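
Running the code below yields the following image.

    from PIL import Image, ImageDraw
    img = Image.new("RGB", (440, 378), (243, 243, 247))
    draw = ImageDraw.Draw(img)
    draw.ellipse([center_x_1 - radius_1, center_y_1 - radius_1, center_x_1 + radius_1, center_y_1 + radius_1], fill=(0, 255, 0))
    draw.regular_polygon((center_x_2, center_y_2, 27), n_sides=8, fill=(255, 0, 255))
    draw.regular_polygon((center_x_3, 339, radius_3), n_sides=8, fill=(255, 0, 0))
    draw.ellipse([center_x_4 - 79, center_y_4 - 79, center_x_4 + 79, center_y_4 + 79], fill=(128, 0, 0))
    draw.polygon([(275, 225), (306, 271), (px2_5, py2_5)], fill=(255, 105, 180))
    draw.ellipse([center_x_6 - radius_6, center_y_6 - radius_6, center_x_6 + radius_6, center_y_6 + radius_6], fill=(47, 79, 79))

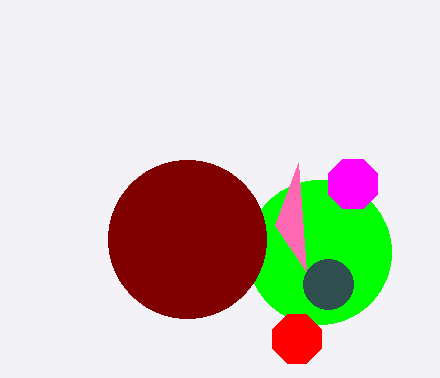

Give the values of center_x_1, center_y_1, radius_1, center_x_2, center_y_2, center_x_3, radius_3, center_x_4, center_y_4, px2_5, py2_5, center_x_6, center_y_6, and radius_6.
center_x_1 = 319; center_y_1 = 252; radius_1 = 72; center_x_2 = 353; center_y_2 = 184; center_x_3 = 297; radius_3 = 26; center_x_4 = 187; center_y_4 = 239; px2_5 = 298; py2_5 = 163; center_x_6 = 328; center_y_6 = 284; radius_6 = 25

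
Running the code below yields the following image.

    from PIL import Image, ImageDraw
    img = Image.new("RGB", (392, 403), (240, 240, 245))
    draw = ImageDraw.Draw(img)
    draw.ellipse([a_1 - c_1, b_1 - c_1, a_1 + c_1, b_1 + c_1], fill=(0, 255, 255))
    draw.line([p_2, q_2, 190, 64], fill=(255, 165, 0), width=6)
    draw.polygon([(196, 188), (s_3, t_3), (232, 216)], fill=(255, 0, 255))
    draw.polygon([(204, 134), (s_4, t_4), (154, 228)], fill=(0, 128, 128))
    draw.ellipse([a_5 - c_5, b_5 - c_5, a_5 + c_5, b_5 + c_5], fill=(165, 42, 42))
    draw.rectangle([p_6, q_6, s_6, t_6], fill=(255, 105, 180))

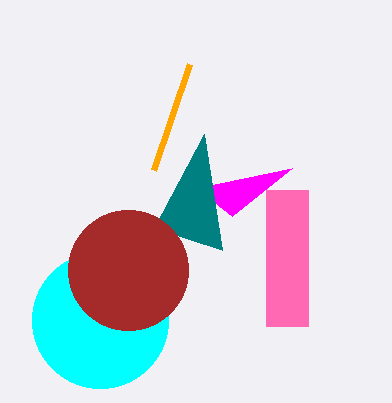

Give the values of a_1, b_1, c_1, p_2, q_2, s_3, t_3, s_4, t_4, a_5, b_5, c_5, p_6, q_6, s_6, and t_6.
a_1 = 100
b_1 = 320
c_1 = 68
p_2 = 154
q_2 = 170
s_3 = 292
t_3 = 168
s_4 = 222
t_4 = 250
a_5 = 128
b_5 = 270
c_5 = 60
p_6 = 266
q_6 = 190
s_6 = 308
t_6 = 326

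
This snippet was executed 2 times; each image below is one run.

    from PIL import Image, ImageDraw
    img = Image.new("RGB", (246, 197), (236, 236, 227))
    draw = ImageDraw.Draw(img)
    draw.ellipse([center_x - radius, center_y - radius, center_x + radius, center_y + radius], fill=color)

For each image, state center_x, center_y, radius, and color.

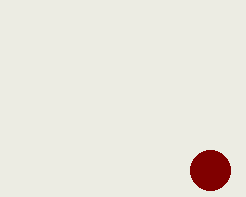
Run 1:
center_x = 210, center_y = 170, radius = 20, color = 'maroon'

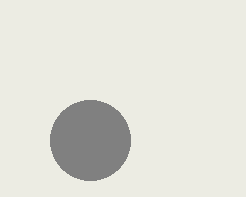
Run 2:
center_x = 90
center_y = 140
radius = 40
color = 'gray'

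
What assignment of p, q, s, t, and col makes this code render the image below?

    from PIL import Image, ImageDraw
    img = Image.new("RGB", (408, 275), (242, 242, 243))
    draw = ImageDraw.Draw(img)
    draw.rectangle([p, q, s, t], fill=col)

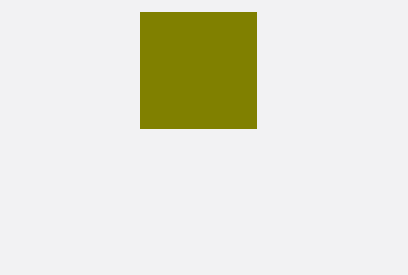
p = 140, q = 12, s = 256, t = 128, col = 'olive'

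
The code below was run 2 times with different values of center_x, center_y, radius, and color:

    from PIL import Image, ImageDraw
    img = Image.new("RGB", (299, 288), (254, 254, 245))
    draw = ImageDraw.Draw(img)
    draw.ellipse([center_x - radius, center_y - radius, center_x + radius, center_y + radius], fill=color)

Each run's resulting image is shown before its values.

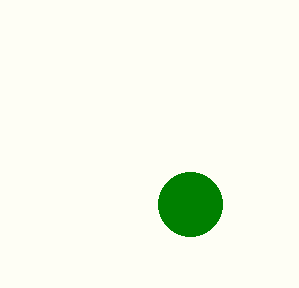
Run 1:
center_x = 190
center_y = 204
radius = 32
color = 'green'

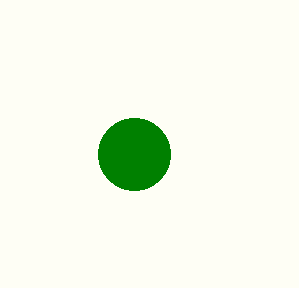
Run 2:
center_x = 134, center_y = 154, radius = 36, color = 'green'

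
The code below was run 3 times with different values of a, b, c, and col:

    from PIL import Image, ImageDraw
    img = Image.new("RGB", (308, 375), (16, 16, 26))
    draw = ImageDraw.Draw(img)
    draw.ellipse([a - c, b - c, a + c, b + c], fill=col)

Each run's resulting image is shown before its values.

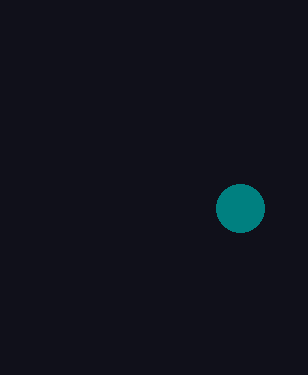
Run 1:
a = 240, b = 208, c = 24, col = 'teal'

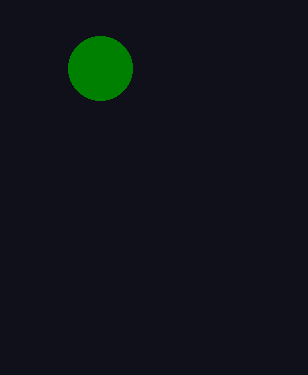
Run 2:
a = 100, b = 68, c = 32, col = 'green'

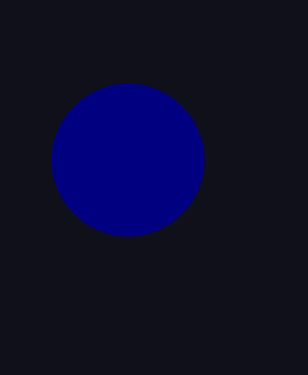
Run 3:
a = 128
b = 160
c = 76
col = 'navy'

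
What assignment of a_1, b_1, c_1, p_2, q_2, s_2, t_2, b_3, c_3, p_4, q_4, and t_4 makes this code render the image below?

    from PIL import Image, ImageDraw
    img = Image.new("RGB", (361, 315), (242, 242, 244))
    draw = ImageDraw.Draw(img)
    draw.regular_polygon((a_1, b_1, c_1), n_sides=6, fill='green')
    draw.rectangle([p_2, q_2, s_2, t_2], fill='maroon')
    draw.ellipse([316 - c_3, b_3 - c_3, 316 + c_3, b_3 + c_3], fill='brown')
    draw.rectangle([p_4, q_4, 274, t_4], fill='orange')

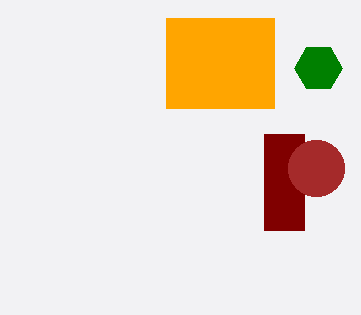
a_1 = 318
b_1 = 68
c_1 = 24
p_2 = 264
q_2 = 134
s_2 = 304
t_2 = 230
b_3 = 168
c_3 = 28
p_4 = 166
q_4 = 18
t_4 = 108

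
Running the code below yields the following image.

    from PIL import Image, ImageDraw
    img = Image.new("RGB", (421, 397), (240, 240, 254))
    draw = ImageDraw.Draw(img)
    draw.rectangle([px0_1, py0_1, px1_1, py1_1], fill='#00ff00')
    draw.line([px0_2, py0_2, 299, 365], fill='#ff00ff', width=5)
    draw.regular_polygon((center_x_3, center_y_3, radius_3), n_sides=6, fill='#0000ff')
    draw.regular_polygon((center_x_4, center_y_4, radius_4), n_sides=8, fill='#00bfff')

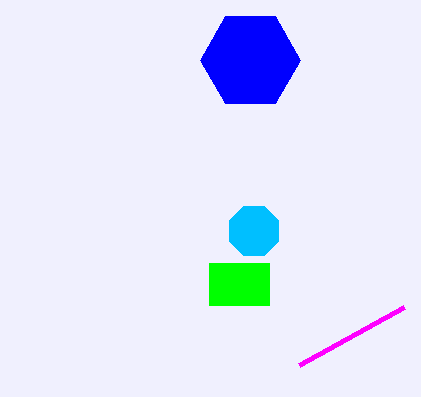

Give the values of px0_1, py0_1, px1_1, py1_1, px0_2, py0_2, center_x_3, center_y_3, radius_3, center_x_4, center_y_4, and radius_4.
px0_1 = 209
py0_1 = 263
px1_1 = 269
py1_1 = 305
px0_2 = 404
py0_2 = 307
center_x_3 = 250
center_y_3 = 60
radius_3 = 50
center_x_4 = 254
center_y_4 = 231
radius_4 = 27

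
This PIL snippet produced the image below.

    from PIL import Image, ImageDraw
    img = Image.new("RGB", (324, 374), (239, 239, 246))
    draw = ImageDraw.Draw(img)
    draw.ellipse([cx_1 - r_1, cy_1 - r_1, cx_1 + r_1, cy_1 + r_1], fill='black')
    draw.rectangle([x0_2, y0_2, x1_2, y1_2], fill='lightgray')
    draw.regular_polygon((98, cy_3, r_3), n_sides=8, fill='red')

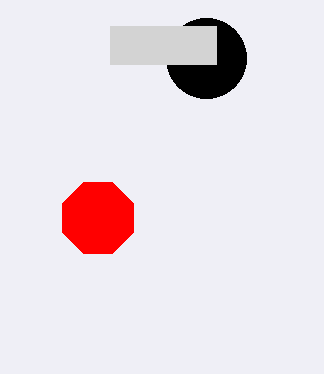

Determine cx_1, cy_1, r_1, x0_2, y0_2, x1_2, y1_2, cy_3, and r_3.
cx_1 = 206; cy_1 = 58; r_1 = 40; x0_2 = 110; y0_2 = 26; x1_2 = 216; y1_2 = 64; cy_3 = 218; r_3 = 38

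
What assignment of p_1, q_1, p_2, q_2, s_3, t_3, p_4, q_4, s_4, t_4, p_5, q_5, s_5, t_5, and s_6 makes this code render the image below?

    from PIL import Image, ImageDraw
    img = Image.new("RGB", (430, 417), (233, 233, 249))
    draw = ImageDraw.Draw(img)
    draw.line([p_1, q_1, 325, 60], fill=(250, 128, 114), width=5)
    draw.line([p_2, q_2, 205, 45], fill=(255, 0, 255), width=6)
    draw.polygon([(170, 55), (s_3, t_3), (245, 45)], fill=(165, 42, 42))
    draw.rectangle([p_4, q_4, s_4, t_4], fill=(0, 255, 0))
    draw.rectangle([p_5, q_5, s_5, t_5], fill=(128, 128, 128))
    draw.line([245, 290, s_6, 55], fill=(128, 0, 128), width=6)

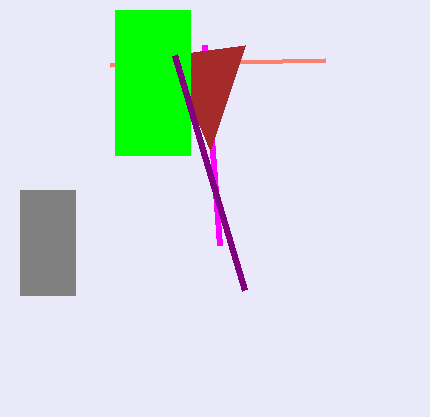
p_1 = 110, q_1 = 65, p_2 = 220, q_2 = 245, s_3 = 210, t_3 = 150, p_4 = 115, q_4 = 10, s_4 = 190, t_4 = 155, p_5 = 20, q_5 = 190, s_5 = 75, t_5 = 295, s_6 = 175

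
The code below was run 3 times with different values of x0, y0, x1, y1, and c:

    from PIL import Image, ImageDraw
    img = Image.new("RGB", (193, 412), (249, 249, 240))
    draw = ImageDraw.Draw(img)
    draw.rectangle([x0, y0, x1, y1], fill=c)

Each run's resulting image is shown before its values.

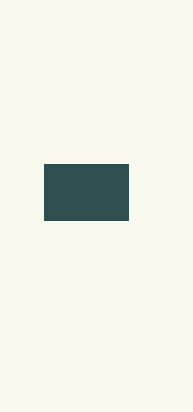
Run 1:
x0 = 44
y0 = 164
x1 = 128
y1 = 220
c = 'darkslategray'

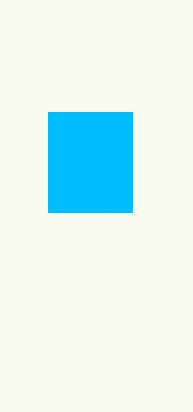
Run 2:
x0 = 48, y0 = 112, x1 = 132, y1 = 212, c = 'deepskyblue'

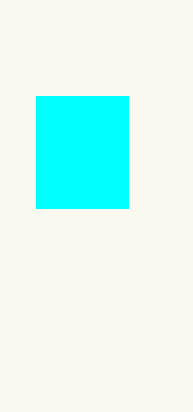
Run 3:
x0 = 36, y0 = 96, x1 = 128, y1 = 208, c = 'cyan'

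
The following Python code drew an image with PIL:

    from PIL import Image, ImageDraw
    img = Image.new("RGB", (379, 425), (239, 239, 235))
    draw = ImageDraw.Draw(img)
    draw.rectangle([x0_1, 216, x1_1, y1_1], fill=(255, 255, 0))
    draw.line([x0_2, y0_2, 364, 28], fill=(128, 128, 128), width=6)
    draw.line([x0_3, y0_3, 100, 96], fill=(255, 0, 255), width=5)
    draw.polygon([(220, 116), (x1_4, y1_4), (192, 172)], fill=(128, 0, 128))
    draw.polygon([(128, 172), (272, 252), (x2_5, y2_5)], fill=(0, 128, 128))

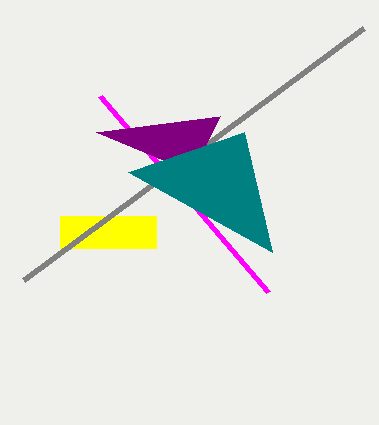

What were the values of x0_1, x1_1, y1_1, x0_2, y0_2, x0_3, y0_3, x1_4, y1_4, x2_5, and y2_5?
x0_1 = 60
x1_1 = 156
y1_1 = 248
x0_2 = 24
y0_2 = 280
x0_3 = 268
y0_3 = 292
x1_4 = 96
y1_4 = 132
x2_5 = 244
y2_5 = 132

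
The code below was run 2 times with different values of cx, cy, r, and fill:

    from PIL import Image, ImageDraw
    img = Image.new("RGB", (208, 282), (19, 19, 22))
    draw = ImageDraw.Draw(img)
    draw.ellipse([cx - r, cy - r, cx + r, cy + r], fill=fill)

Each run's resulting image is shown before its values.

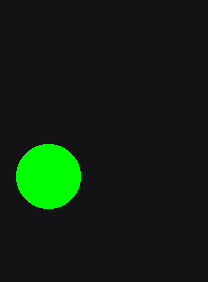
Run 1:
cx = 48; cy = 176; r = 32; fill = 'lime'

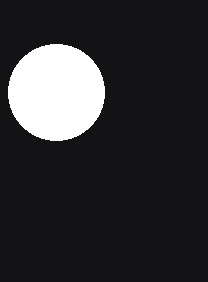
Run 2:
cx = 56
cy = 92
r = 48
fill = 'white'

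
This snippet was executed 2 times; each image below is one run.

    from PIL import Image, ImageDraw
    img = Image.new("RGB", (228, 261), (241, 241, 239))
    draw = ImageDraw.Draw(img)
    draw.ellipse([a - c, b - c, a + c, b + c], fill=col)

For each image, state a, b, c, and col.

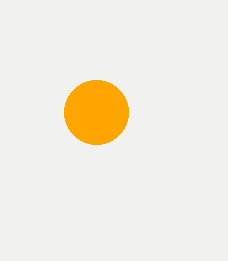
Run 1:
a = 96; b = 112; c = 32; col = 'orange'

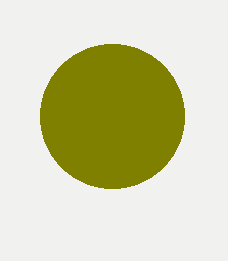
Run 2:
a = 112
b = 116
c = 72
col = 'olive'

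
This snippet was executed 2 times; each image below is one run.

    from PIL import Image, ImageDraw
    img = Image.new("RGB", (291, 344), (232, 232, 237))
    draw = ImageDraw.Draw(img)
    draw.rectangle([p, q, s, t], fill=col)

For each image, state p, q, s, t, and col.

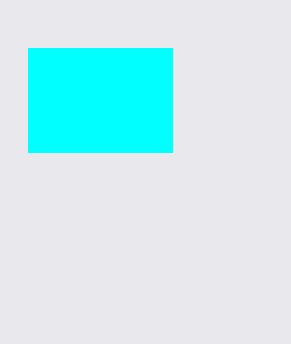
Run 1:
p = 28, q = 48, s = 172, t = 152, col = 'cyan'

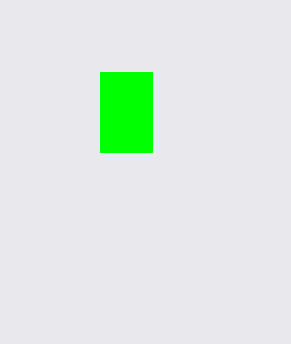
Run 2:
p = 100; q = 72; s = 152; t = 152; col = 'lime'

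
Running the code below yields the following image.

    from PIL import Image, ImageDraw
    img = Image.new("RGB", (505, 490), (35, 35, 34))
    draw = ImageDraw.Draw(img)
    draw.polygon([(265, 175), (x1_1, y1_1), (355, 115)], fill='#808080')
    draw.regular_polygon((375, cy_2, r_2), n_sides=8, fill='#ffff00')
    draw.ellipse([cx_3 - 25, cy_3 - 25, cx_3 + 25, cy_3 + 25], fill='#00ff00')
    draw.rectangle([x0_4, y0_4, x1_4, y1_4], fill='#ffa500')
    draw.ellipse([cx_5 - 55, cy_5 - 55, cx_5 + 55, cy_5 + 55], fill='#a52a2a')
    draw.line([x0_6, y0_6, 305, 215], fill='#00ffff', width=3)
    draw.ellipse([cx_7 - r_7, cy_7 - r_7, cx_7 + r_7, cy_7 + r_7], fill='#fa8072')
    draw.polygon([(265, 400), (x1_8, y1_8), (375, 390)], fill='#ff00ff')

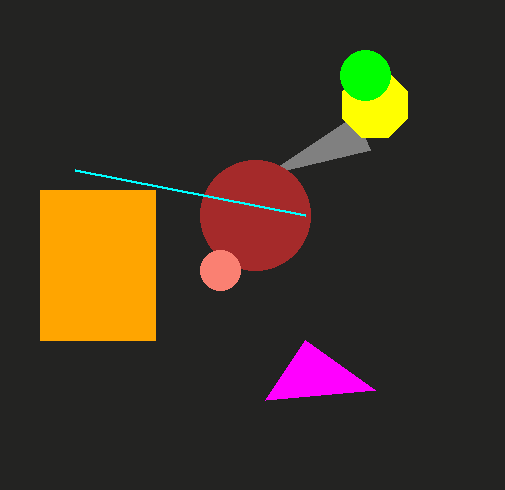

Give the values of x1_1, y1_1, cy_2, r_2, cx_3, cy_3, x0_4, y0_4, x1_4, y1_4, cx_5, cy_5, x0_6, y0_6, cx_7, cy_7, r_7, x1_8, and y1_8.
x1_1 = 370, y1_1 = 150, cy_2 = 105, r_2 = 35, cx_3 = 365, cy_3 = 75, x0_4 = 40, y0_4 = 190, x1_4 = 155, y1_4 = 340, cx_5 = 255, cy_5 = 215, x0_6 = 75, y0_6 = 170, cx_7 = 220, cy_7 = 270, r_7 = 20, x1_8 = 305, y1_8 = 340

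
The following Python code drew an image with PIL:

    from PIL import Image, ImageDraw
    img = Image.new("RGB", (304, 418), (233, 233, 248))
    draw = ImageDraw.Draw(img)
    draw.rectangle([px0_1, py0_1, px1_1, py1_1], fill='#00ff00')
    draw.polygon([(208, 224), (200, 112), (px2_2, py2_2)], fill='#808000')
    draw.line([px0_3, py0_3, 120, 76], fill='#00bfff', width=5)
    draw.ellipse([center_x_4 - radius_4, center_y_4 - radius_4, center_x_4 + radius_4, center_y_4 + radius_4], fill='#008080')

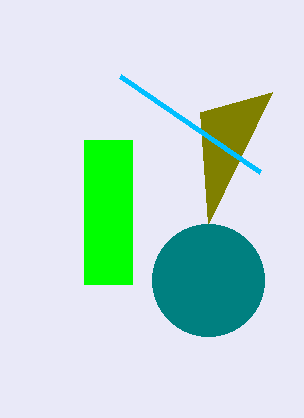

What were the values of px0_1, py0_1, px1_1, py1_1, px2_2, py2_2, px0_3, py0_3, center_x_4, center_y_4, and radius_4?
px0_1 = 84; py0_1 = 140; px1_1 = 132; py1_1 = 284; px2_2 = 272; py2_2 = 92; px0_3 = 260; py0_3 = 172; center_x_4 = 208; center_y_4 = 280; radius_4 = 56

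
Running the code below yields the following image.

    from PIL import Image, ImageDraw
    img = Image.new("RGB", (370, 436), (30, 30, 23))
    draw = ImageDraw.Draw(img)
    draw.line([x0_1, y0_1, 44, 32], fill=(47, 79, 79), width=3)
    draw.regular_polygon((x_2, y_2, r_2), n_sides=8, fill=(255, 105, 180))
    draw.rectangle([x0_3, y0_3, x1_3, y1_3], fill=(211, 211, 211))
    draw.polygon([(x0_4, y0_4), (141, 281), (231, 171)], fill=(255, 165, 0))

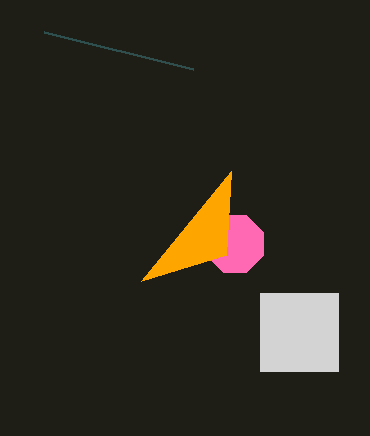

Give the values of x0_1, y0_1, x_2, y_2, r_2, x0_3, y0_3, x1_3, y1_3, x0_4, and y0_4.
x0_1 = 193
y0_1 = 69
x_2 = 235
y_2 = 244
r_2 = 31
x0_3 = 260
y0_3 = 293
x1_3 = 338
y1_3 = 371
x0_4 = 226
y0_4 = 255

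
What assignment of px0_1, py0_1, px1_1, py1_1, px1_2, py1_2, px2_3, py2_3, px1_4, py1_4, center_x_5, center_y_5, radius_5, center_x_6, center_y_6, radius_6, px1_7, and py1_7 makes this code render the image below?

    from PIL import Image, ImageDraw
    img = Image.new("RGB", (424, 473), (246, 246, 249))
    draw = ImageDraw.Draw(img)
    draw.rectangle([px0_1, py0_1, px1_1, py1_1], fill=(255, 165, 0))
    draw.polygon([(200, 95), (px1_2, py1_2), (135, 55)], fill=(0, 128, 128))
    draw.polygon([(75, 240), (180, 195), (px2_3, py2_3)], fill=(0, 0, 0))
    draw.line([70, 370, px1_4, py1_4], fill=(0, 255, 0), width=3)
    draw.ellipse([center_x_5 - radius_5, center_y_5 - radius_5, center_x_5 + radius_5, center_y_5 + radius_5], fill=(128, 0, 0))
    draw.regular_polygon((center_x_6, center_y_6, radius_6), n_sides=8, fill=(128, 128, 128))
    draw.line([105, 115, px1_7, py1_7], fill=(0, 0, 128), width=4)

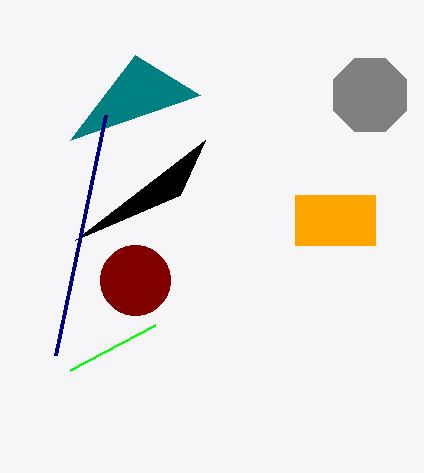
px0_1 = 295
py0_1 = 195
px1_1 = 375
py1_1 = 245
px1_2 = 70
py1_2 = 140
px2_3 = 205
py2_3 = 140
px1_4 = 155
py1_4 = 325
center_x_5 = 135
center_y_5 = 280
radius_5 = 35
center_x_6 = 370
center_y_6 = 95
radius_6 = 40
px1_7 = 55
py1_7 = 355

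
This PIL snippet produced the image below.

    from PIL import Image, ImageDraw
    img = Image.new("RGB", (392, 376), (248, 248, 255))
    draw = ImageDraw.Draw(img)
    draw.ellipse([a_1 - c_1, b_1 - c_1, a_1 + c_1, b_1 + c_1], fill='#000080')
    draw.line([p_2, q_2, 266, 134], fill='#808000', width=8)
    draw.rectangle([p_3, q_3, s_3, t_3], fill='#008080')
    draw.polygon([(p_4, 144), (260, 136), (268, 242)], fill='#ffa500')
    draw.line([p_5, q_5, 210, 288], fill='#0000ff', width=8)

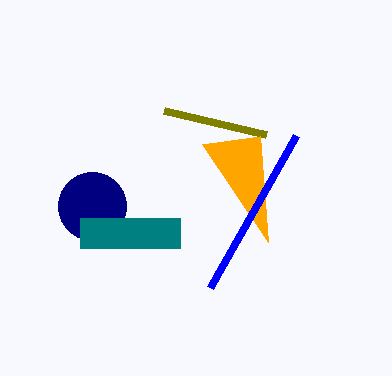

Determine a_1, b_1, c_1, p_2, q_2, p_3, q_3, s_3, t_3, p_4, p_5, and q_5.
a_1 = 92; b_1 = 206; c_1 = 34; p_2 = 164; q_2 = 110; p_3 = 80; q_3 = 218; s_3 = 180; t_3 = 248; p_4 = 202; p_5 = 296; q_5 = 136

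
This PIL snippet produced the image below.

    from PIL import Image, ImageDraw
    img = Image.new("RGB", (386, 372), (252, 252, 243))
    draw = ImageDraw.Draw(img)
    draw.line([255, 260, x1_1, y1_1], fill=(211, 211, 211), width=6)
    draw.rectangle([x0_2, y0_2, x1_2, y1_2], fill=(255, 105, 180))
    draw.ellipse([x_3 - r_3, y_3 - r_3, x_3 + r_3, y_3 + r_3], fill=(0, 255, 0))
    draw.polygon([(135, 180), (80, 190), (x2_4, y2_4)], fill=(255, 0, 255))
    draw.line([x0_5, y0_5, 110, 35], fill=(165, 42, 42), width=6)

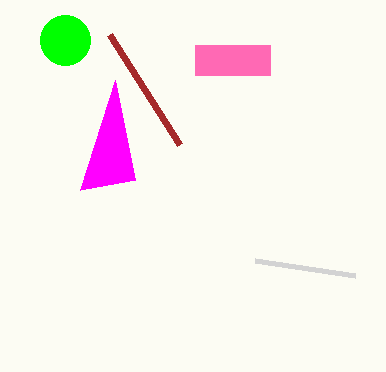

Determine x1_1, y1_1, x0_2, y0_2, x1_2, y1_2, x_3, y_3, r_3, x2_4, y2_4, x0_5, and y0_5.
x1_1 = 355
y1_1 = 275
x0_2 = 195
y0_2 = 45
x1_2 = 270
y1_2 = 75
x_3 = 65
y_3 = 40
r_3 = 25
x2_4 = 115
y2_4 = 80
x0_5 = 180
y0_5 = 145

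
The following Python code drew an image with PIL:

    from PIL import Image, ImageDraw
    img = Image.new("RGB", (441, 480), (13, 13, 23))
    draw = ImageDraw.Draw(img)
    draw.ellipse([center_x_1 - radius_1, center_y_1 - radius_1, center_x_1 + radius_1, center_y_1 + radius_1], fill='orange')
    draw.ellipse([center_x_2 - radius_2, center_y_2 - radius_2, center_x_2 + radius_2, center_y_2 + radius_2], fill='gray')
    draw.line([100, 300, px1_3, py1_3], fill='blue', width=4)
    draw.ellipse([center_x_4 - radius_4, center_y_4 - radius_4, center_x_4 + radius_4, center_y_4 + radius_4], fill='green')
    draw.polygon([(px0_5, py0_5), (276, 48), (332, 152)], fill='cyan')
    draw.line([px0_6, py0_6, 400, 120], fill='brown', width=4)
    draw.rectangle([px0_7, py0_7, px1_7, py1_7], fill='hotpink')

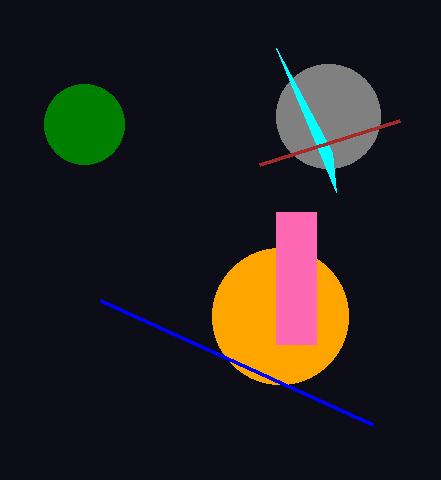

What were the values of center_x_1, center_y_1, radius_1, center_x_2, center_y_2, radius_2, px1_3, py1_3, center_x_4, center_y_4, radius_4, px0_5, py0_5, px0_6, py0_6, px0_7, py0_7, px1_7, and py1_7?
center_x_1 = 280, center_y_1 = 316, radius_1 = 68, center_x_2 = 328, center_y_2 = 116, radius_2 = 52, px1_3 = 372, py1_3 = 424, center_x_4 = 84, center_y_4 = 124, radius_4 = 40, px0_5 = 336, py0_5 = 192, px0_6 = 260, py0_6 = 164, px0_7 = 276, py0_7 = 212, px1_7 = 316, py1_7 = 344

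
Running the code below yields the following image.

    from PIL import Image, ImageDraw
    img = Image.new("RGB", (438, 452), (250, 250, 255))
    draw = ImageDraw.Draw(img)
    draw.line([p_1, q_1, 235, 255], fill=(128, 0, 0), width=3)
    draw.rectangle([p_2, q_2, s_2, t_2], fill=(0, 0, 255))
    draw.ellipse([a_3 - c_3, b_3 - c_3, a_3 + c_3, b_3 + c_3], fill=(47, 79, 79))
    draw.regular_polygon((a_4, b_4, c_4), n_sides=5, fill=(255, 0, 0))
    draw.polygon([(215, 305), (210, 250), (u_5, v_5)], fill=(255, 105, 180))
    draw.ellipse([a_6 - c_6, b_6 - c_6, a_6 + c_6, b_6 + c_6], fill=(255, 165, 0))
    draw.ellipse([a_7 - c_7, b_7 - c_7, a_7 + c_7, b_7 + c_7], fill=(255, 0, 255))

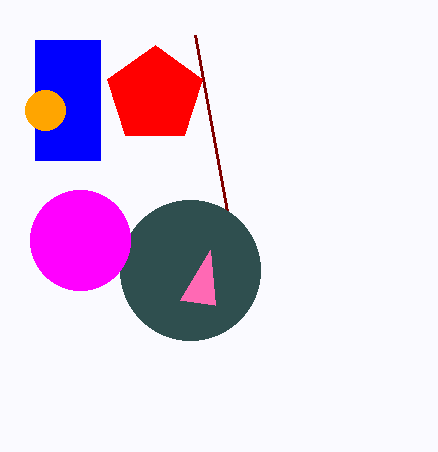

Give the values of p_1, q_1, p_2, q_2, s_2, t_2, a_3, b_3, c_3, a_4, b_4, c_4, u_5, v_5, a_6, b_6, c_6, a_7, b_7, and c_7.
p_1 = 195; q_1 = 35; p_2 = 35; q_2 = 40; s_2 = 100; t_2 = 160; a_3 = 190; b_3 = 270; c_3 = 70; a_4 = 155; b_4 = 95; c_4 = 50; u_5 = 180; v_5 = 300; a_6 = 45; b_6 = 110; c_6 = 20; a_7 = 80; b_7 = 240; c_7 = 50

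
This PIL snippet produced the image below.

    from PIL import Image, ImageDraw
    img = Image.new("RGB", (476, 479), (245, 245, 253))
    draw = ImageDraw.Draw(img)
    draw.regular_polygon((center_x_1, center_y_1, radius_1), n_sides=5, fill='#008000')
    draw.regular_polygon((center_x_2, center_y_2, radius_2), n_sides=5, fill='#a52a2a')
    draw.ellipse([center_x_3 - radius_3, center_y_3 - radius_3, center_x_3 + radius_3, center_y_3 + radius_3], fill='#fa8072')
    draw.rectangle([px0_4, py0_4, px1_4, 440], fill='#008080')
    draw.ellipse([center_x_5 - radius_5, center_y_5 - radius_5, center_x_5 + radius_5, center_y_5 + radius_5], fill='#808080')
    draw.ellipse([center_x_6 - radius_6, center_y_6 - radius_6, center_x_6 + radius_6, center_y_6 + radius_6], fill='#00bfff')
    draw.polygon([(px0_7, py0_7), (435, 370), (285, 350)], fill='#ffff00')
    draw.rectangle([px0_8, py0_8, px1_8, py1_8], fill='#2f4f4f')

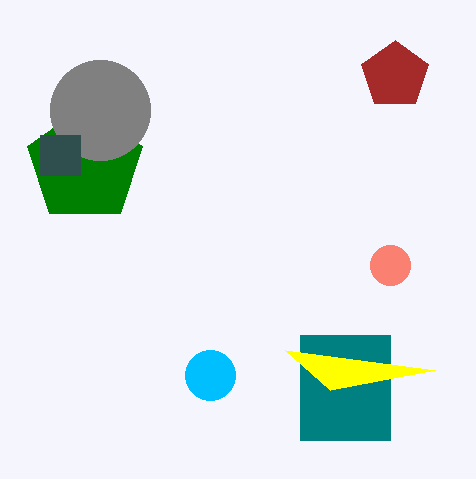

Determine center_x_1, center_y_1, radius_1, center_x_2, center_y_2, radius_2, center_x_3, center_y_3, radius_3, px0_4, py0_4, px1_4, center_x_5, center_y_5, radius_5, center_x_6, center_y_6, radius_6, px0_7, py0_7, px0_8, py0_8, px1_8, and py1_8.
center_x_1 = 85, center_y_1 = 165, radius_1 = 60, center_x_2 = 395, center_y_2 = 75, radius_2 = 35, center_x_3 = 390, center_y_3 = 265, radius_3 = 20, px0_4 = 300, py0_4 = 335, px1_4 = 390, center_x_5 = 100, center_y_5 = 110, radius_5 = 50, center_x_6 = 210, center_y_6 = 375, radius_6 = 25, px0_7 = 330, py0_7 = 390, px0_8 = 40, py0_8 = 135, px1_8 = 80, py1_8 = 175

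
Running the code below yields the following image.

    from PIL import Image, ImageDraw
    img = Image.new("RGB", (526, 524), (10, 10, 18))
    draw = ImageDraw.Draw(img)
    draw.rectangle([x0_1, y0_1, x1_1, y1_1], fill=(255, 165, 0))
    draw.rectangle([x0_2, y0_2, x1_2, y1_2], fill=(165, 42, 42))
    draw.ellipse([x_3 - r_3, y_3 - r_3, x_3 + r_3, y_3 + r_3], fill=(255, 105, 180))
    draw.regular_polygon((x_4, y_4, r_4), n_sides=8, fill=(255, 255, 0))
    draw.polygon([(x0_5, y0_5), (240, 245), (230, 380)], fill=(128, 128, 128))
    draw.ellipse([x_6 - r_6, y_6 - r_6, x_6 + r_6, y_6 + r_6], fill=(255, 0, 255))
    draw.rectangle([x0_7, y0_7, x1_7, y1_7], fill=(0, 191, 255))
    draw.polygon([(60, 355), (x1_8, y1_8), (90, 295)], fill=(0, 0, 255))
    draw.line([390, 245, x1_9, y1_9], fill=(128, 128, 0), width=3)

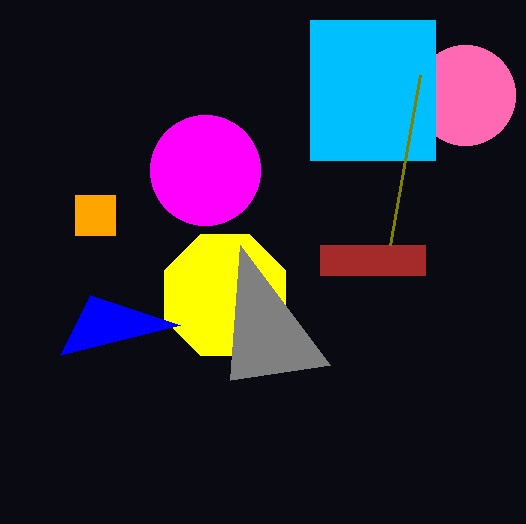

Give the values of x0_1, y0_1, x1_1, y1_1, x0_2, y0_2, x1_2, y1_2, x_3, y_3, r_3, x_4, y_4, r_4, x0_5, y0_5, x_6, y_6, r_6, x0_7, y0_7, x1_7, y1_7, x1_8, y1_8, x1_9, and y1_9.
x0_1 = 75, y0_1 = 195, x1_1 = 115, y1_1 = 235, x0_2 = 320, y0_2 = 245, x1_2 = 425, y1_2 = 275, x_3 = 465, y_3 = 95, r_3 = 50, x_4 = 225, y_4 = 295, r_4 = 65, x0_5 = 330, y0_5 = 365, x_6 = 205, y_6 = 170, r_6 = 55, x0_7 = 310, y0_7 = 20, x1_7 = 435, y1_7 = 160, x1_8 = 180, y1_8 = 325, x1_9 = 420, y1_9 = 75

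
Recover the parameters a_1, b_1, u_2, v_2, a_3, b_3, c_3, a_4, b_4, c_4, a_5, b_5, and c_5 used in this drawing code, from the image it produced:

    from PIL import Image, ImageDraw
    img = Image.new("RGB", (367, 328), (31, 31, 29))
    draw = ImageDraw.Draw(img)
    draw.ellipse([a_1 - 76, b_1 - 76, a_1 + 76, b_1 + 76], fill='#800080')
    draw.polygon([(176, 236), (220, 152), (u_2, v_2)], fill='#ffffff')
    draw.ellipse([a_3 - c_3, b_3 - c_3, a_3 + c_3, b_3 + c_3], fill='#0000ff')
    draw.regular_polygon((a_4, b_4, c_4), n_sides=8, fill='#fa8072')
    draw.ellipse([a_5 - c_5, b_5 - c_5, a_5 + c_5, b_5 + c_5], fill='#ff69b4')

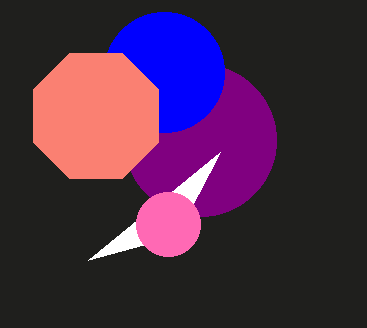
a_1 = 200; b_1 = 140; u_2 = 88; v_2 = 260; a_3 = 164; b_3 = 72; c_3 = 60; a_4 = 96; b_4 = 116; c_4 = 68; a_5 = 168; b_5 = 224; c_5 = 32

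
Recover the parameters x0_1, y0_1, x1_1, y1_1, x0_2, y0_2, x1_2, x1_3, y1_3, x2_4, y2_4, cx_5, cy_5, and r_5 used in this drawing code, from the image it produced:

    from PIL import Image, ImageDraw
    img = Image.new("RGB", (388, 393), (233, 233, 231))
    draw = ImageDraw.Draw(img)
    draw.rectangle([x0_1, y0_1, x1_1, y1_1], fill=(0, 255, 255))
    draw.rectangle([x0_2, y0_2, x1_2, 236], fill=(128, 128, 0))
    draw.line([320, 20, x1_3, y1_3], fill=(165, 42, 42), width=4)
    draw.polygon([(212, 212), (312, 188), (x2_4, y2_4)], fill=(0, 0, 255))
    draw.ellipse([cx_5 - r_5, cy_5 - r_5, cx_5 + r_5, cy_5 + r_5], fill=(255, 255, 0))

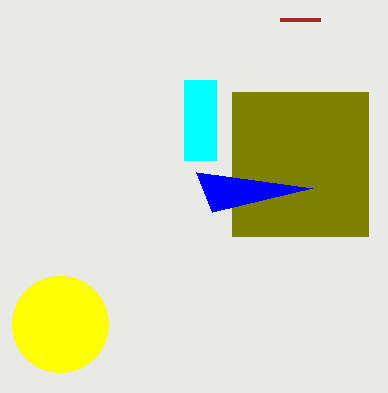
x0_1 = 184, y0_1 = 80, x1_1 = 216, y1_1 = 160, x0_2 = 232, y0_2 = 92, x1_2 = 368, x1_3 = 280, y1_3 = 20, x2_4 = 196, y2_4 = 172, cx_5 = 60, cy_5 = 324, r_5 = 48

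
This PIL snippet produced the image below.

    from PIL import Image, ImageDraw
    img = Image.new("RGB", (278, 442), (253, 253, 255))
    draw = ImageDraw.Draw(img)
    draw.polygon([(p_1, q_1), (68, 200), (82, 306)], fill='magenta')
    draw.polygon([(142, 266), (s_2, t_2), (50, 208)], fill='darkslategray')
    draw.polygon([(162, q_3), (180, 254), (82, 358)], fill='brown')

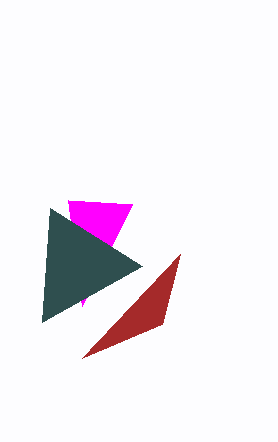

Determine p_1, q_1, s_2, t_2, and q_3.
p_1 = 132
q_1 = 204
s_2 = 42
t_2 = 322
q_3 = 324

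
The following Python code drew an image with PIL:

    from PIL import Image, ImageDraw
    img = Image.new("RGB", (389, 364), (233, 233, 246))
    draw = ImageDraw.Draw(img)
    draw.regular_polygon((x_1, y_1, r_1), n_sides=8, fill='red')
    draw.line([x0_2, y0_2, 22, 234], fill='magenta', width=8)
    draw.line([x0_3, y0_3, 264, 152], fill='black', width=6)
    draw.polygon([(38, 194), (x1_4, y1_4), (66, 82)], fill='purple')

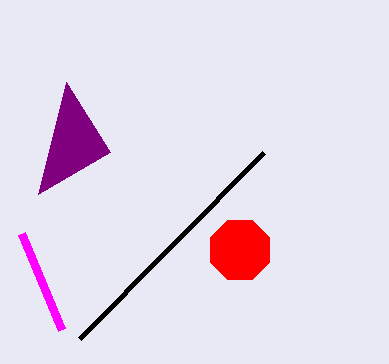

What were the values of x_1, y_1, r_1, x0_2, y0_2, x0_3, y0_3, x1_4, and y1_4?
x_1 = 240
y_1 = 250
r_1 = 32
x0_2 = 62
y0_2 = 330
x0_3 = 80
y0_3 = 338
x1_4 = 110
y1_4 = 152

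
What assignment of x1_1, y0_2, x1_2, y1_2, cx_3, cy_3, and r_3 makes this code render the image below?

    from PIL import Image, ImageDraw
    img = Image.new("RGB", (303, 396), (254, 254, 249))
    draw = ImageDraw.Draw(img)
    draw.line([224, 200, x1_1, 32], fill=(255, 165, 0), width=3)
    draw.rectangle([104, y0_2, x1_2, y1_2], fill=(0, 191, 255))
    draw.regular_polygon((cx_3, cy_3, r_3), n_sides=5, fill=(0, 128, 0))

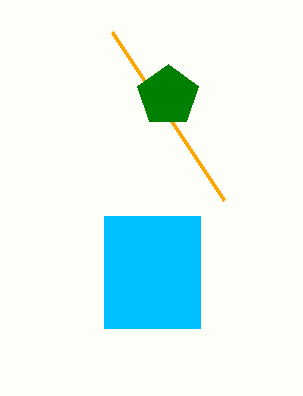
x1_1 = 112
y0_2 = 216
x1_2 = 200
y1_2 = 328
cx_3 = 168
cy_3 = 96
r_3 = 32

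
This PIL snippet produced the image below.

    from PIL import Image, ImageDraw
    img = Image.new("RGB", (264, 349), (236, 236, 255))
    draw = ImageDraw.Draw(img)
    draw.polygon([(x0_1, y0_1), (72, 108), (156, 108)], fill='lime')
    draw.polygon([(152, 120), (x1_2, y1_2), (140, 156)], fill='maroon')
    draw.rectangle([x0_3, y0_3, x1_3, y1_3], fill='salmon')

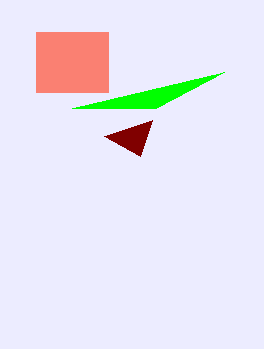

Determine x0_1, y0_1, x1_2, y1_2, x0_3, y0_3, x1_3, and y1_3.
x0_1 = 224
y0_1 = 72
x1_2 = 104
y1_2 = 136
x0_3 = 36
y0_3 = 32
x1_3 = 108
y1_3 = 92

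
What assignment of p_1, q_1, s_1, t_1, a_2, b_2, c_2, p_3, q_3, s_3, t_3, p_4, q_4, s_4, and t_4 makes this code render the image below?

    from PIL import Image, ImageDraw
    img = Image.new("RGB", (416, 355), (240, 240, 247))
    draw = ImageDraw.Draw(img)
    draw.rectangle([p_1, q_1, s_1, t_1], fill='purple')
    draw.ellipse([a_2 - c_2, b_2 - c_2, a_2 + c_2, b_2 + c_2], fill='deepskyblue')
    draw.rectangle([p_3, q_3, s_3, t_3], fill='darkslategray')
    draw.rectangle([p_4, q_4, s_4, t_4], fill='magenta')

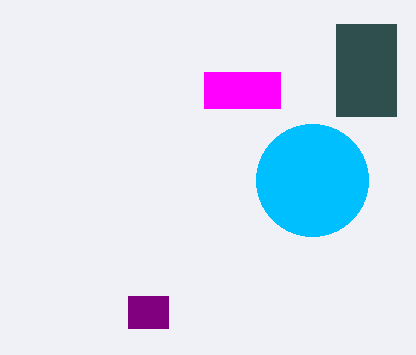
p_1 = 128, q_1 = 296, s_1 = 168, t_1 = 328, a_2 = 312, b_2 = 180, c_2 = 56, p_3 = 336, q_3 = 24, s_3 = 396, t_3 = 116, p_4 = 204, q_4 = 72, s_4 = 280, t_4 = 108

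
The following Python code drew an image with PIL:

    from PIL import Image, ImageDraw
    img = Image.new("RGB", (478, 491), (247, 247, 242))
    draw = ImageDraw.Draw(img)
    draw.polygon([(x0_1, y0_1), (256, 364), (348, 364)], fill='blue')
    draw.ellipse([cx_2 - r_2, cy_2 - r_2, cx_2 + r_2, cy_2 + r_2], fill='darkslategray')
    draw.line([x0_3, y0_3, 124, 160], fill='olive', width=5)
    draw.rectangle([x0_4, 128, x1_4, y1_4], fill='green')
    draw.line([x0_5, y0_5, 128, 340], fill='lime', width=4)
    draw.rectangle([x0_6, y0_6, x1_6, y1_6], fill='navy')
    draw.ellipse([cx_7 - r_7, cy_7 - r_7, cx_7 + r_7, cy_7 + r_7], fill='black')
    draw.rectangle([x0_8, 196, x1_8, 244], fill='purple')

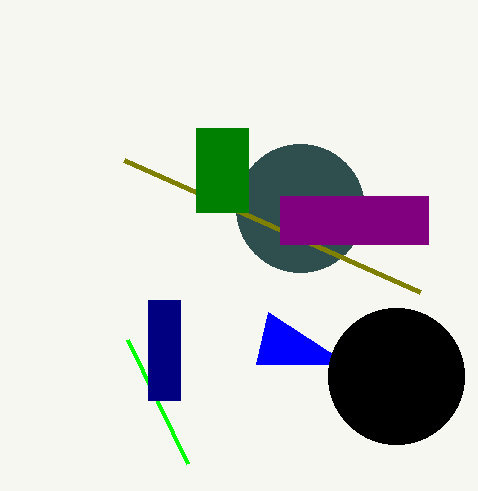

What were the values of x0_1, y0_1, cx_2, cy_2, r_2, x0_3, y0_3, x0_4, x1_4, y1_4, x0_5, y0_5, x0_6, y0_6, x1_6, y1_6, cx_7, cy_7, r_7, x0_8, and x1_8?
x0_1 = 268
y0_1 = 312
cx_2 = 300
cy_2 = 208
r_2 = 64
x0_3 = 420
y0_3 = 292
x0_4 = 196
x1_4 = 248
y1_4 = 212
x0_5 = 188
y0_5 = 464
x0_6 = 148
y0_6 = 300
x1_6 = 180
y1_6 = 400
cx_7 = 396
cy_7 = 376
r_7 = 68
x0_8 = 280
x1_8 = 428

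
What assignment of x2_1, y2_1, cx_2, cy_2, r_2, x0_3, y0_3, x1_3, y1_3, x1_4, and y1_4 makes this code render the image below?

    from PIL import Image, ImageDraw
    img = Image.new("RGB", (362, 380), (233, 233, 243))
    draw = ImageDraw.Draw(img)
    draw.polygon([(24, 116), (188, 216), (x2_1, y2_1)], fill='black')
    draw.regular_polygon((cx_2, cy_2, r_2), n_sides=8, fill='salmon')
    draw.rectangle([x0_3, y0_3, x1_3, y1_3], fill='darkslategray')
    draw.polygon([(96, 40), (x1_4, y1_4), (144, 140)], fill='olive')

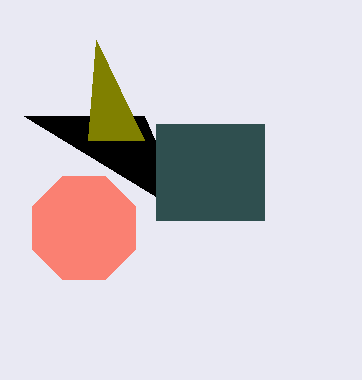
x2_1 = 144; y2_1 = 116; cx_2 = 84; cy_2 = 228; r_2 = 56; x0_3 = 156; y0_3 = 124; x1_3 = 264; y1_3 = 220; x1_4 = 88; y1_4 = 140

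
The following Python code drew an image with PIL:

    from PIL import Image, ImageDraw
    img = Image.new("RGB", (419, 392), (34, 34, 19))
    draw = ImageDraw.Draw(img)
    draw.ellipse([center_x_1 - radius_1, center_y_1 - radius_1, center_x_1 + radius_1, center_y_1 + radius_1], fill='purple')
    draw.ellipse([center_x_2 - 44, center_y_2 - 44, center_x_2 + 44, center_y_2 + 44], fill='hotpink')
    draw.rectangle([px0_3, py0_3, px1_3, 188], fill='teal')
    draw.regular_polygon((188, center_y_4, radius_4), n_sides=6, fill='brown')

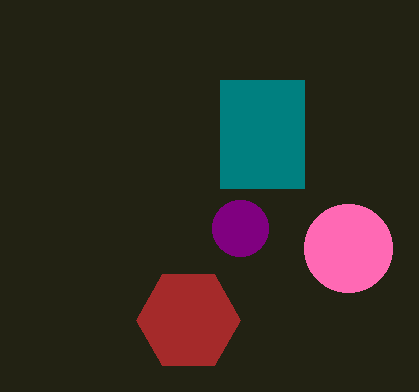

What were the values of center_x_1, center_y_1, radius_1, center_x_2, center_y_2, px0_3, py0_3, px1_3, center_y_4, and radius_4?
center_x_1 = 240
center_y_1 = 228
radius_1 = 28
center_x_2 = 348
center_y_2 = 248
px0_3 = 220
py0_3 = 80
px1_3 = 304
center_y_4 = 320
radius_4 = 52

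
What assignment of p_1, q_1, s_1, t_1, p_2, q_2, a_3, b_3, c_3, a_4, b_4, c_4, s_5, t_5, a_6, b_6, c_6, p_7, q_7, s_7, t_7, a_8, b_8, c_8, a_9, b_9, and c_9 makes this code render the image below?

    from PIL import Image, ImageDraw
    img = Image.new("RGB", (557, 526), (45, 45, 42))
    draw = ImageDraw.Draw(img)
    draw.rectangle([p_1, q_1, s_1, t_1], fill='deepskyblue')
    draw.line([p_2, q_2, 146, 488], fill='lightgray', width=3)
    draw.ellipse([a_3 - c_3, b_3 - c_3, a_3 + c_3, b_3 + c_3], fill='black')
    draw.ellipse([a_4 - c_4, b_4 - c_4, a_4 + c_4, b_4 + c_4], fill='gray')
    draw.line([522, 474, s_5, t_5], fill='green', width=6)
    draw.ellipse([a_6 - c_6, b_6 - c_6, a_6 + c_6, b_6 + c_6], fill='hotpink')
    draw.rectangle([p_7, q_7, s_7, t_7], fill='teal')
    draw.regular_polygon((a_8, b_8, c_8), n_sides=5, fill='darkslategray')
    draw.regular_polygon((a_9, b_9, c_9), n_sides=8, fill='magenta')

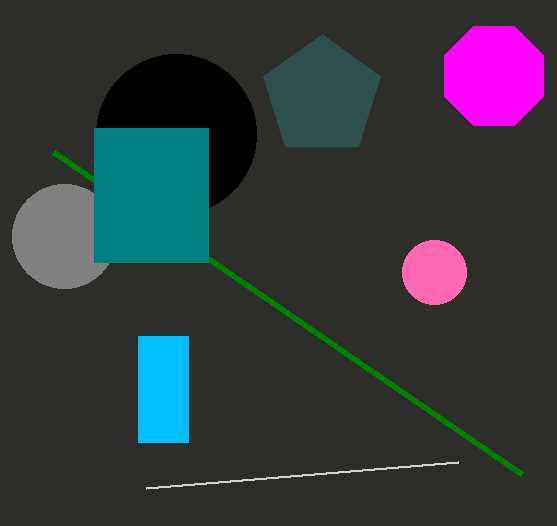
p_1 = 138; q_1 = 336; s_1 = 188; t_1 = 442; p_2 = 458; q_2 = 462; a_3 = 176; b_3 = 134; c_3 = 80; a_4 = 64; b_4 = 236; c_4 = 52; s_5 = 54; t_5 = 152; a_6 = 434; b_6 = 272; c_6 = 32; p_7 = 94; q_7 = 128; s_7 = 208; t_7 = 262; a_8 = 322; b_8 = 96; c_8 = 62; a_9 = 494; b_9 = 76; c_9 = 54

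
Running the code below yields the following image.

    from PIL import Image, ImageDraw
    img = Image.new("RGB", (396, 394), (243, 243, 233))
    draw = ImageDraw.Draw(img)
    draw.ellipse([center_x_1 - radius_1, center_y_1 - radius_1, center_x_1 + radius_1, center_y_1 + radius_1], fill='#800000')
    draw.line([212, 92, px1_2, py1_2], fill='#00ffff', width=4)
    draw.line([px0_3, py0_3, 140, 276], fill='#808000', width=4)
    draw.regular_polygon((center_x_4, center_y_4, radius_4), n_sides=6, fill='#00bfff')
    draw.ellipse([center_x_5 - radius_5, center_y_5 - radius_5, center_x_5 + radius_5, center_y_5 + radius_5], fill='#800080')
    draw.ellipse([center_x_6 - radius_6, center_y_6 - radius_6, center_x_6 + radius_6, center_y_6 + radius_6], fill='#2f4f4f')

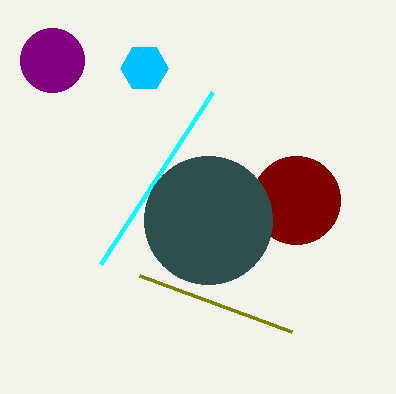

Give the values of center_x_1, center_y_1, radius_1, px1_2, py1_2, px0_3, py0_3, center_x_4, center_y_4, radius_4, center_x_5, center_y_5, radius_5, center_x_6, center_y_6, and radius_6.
center_x_1 = 296; center_y_1 = 200; radius_1 = 44; px1_2 = 100; py1_2 = 264; px0_3 = 292; py0_3 = 332; center_x_4 = 144; center_y_4 = 68; radius_4 = 24; center_x_5 = 52; center_y_5 = 60; radius_5 = 32; center_x_6 = 208; center_y_6 = 220; radius_6 = 64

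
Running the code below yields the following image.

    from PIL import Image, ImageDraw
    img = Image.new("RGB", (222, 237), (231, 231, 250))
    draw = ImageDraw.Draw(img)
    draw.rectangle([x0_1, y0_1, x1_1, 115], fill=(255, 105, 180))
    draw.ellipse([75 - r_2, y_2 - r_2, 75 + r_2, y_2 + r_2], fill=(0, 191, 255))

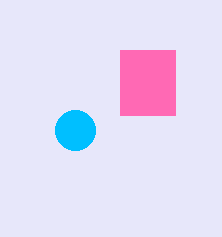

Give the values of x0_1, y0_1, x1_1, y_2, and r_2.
x0_1 = 120, y0_1 = 50, x1_1 = 175, y_2 = 130, r_2 = 20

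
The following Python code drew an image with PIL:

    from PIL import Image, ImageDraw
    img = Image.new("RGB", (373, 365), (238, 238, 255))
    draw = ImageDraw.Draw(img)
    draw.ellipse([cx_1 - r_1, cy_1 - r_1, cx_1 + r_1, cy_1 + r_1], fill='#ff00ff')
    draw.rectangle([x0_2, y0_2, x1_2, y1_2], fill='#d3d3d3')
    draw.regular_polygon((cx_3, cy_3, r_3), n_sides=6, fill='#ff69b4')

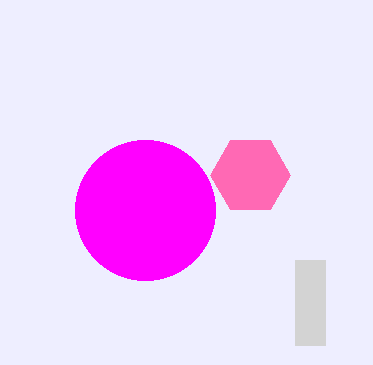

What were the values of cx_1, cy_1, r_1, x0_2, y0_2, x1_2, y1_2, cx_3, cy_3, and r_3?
cx_1 = 145
cy_1 = 210
r_1 = 70
x0_2 = 295
y0_2 = 260
x1_2 = 325
y1_2 = 345
cx_3 = 250
cy_3 = 175
r_3 = 40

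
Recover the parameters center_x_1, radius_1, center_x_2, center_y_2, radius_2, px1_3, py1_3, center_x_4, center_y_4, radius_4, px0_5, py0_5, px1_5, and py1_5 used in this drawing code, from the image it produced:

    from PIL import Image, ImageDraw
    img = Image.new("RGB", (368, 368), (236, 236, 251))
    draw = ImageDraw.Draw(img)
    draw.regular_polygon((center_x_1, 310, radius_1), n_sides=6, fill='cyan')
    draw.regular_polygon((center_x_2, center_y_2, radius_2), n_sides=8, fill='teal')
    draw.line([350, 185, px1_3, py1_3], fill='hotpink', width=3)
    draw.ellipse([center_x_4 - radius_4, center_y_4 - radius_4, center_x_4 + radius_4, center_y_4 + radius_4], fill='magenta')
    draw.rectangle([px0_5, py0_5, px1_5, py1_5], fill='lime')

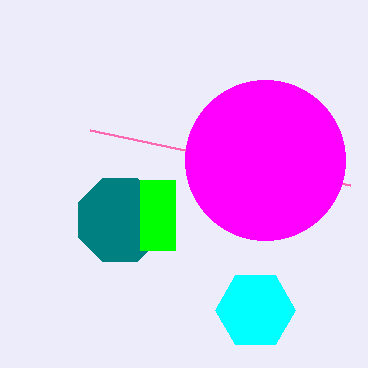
center_x_1 = 255
radius_1 = 40
center_x_2 = 120
center_y_2 = 220
radius_2 = 45
px1_3 = 90
py1_3 = 130
center_x_4 = 265
center_y_4 = 160
radius_4 = 80
px0_5 = 140
py0_5 = 180
px1_5 = 175
py1_5 = 250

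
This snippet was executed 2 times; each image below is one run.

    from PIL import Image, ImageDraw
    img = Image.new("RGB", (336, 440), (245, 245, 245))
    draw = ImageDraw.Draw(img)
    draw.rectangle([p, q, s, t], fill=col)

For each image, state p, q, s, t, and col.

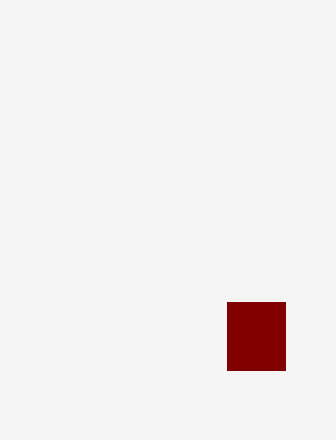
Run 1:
p = 227, q = 302, s = 285, t = 370, col = 'maroon'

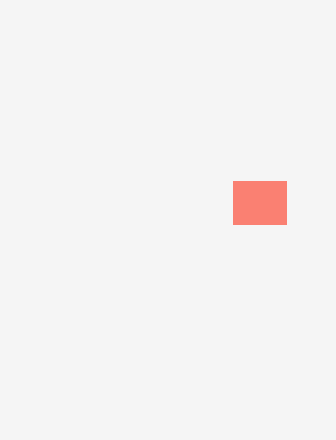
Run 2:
p = 233, q = 181, s = 286, t = 224, col = 'salmon'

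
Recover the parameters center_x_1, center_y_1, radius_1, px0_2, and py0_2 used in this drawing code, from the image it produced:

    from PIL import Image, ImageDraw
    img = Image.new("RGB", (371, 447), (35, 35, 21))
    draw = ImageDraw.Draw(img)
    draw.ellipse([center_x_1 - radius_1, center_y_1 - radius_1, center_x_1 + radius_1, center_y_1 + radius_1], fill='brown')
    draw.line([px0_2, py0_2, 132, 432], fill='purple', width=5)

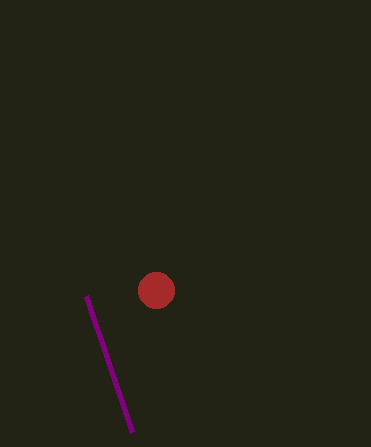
center_x_1 = 156; center_y_1 = 290; radius_1 = 18; px0_2 = 86; py0_2 = 296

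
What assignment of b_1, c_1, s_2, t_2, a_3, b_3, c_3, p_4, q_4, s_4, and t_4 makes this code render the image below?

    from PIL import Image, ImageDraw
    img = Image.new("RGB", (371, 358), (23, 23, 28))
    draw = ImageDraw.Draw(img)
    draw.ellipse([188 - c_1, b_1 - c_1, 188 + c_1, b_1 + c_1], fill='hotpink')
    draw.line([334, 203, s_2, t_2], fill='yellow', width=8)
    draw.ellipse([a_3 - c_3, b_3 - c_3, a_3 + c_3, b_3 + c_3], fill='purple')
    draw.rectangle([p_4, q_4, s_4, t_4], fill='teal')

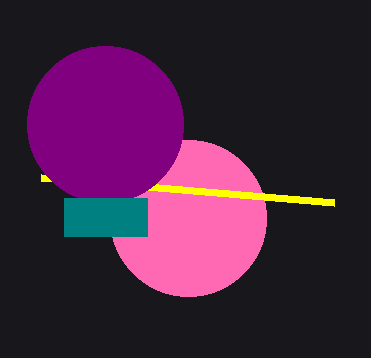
b_1 = 218, c_1 = 78, s_2 = 41, t_2 = 178, a_3 = 105, b_3 = 124, c_3 = 78, p_4 = 64, q_4 = 198, s_4 = 147, t_4 = 236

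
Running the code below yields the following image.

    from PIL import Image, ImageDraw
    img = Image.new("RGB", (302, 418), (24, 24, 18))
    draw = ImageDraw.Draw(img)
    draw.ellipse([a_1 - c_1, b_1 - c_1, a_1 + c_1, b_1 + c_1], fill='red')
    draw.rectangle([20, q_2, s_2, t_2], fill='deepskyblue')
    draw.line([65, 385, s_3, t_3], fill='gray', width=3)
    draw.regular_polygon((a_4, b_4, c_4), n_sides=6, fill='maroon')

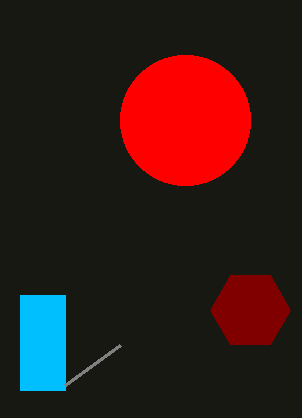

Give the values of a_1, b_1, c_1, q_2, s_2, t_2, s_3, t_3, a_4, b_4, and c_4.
a_1 = 185, b_1 = 120, c_1 = 65, q_2 = 295, s_2 = 65, t_2 = 390, s_3 = 120, t_3 = 345, a_4 = 250, b_4 = 310, c_4 = 40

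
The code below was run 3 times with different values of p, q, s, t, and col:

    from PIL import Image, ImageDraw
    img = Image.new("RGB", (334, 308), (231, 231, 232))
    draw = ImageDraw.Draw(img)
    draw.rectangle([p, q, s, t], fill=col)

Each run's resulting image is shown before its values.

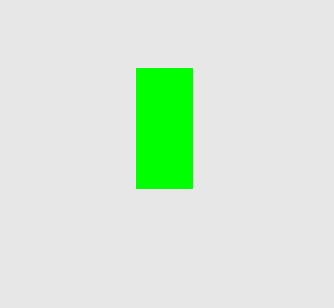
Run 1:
p = 136, q = 68, s = 192, t = 188, col = 'lime'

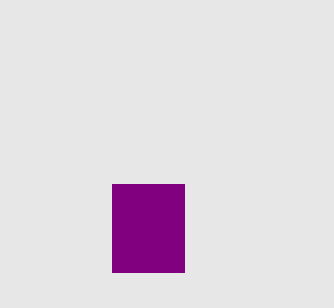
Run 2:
p = 112
q = 184
s = 184
t = 272
col = 'purple'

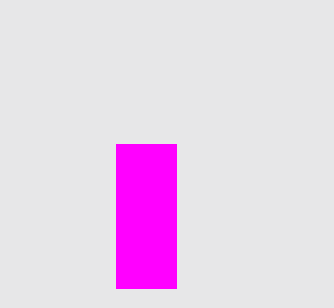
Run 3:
p = 116; q = 144; s = 176; t = 288; col = 'magenta'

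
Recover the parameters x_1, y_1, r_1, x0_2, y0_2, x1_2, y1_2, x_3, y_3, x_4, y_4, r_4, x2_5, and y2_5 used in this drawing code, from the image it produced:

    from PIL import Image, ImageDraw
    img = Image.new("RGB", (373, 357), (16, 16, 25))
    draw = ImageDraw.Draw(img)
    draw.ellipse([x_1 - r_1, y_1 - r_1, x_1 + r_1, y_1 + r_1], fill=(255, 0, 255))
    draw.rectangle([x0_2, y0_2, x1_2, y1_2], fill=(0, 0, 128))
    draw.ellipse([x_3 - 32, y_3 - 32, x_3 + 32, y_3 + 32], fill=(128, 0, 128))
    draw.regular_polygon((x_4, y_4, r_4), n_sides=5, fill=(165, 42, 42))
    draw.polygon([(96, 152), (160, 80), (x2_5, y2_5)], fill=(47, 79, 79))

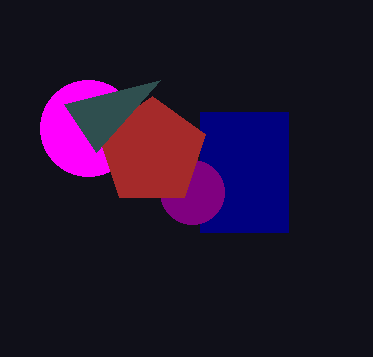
x_1 = 88
y_1 = 128
r_1 = 48
x0_2 = 200
y0_2 = 112
x1_2 = 288
y1_2 = 232
x_3 = 192
y_3 = 192
x_4 = 152
y_4 = 152
r_4 = 56
x2_5 = 64
y2_5 = 104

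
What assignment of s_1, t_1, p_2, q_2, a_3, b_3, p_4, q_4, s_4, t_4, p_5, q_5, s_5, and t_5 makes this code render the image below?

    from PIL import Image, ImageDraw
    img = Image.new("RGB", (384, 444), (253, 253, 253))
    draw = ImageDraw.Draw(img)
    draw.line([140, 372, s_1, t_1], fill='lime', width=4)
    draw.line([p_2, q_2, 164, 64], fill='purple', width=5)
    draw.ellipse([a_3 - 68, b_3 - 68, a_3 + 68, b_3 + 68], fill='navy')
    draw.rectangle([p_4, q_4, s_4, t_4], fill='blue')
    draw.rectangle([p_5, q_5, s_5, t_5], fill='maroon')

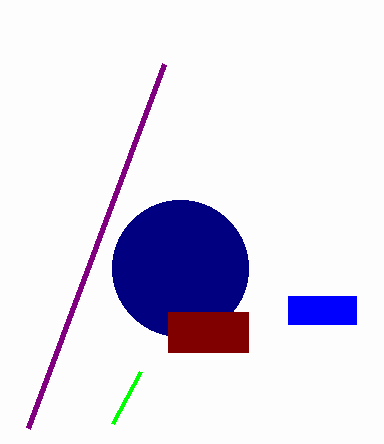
s_1 = 112, t_1 = 424, p_2 = 28, q_2 = 428, a_3 = 180, b_3 = 268, p_4 = 288, q_4 = 296, s_4 = 356, t_4 = 324, p_5 = 168, q_5 = 312, s_5 = 248, t_5 = 352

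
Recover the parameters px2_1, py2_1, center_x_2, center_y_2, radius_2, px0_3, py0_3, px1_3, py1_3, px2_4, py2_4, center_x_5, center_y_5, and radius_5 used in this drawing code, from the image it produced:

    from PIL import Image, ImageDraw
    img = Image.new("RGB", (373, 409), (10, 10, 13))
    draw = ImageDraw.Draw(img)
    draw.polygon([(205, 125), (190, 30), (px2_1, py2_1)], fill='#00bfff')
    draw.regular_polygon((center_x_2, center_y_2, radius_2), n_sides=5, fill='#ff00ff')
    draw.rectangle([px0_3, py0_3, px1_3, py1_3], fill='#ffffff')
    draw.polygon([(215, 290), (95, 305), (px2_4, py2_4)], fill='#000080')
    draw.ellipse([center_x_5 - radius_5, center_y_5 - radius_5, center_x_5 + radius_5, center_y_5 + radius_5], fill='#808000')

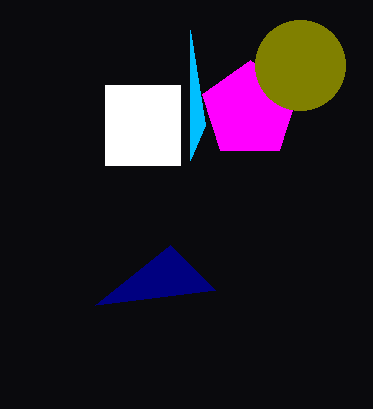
px2_1 = 190; py2_1 = 160; center_x_2 = 250; center_y_2 = 110; radius_2 = 50; px0_3 = 105; py0_3 = 85; px1_3 = 180; py1_3 = 165; px2_4 = 170; py2_4 = 245; center_x_5 = 300; center_y_5 = 65; radius_5 = 45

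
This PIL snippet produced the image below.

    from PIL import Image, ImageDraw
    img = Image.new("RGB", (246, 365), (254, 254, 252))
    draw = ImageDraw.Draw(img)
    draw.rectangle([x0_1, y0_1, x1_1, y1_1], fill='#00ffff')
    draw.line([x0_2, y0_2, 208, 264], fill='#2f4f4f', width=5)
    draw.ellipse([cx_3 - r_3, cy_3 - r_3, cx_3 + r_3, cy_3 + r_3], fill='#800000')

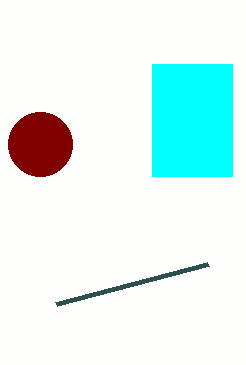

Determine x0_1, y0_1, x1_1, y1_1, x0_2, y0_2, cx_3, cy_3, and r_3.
x0_1 = 152
y0_1 = 64
x1_1 = 232
y1_1 = 176
x0_2 = 56
y0_2 = 304
cx_3 = 40
cy_3 = 144
r_3 = 32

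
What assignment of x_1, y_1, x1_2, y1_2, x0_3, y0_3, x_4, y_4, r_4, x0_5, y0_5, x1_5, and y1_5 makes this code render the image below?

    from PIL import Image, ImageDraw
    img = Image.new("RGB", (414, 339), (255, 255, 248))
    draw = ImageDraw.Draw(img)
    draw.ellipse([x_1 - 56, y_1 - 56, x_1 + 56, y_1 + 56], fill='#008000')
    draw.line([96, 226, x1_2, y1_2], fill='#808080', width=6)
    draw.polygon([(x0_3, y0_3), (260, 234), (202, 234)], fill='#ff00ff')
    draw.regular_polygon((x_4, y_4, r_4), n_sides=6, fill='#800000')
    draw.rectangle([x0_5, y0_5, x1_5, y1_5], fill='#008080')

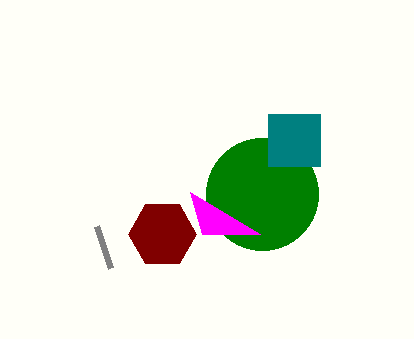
x_1 = 262; y_1 = 194; x1_2 = 110; y1_2 = 268; x0_3 = 190; y0_3 = 192; x_4 = 162; y_4 = 234; r_4 = 34; x0_5 = 268; y0_5 = 114; x1_5 = 320; y1_5 = 166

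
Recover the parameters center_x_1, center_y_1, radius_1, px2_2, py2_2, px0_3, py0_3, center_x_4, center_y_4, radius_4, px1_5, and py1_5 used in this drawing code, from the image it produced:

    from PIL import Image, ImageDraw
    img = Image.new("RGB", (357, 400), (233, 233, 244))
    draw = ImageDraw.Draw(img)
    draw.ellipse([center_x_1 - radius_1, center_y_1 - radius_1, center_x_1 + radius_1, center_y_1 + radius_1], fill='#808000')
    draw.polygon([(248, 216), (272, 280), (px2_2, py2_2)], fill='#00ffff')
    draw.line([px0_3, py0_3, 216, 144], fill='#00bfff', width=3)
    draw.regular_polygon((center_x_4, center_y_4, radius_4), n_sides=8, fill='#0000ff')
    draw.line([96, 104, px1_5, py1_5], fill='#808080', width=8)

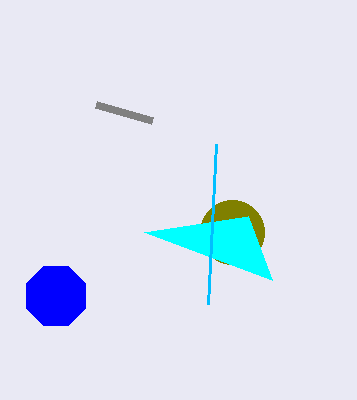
center_x_1 = 232; center_y_1 = 232; radius_1 = 32; px2_2 = 144; py2_2 = 232; px0_3 = 208; py0_3 = 304; center_x_4 = 56; center_y_4 = 296; radius_4 = 32; px1_5 = 152; py1_5 = 120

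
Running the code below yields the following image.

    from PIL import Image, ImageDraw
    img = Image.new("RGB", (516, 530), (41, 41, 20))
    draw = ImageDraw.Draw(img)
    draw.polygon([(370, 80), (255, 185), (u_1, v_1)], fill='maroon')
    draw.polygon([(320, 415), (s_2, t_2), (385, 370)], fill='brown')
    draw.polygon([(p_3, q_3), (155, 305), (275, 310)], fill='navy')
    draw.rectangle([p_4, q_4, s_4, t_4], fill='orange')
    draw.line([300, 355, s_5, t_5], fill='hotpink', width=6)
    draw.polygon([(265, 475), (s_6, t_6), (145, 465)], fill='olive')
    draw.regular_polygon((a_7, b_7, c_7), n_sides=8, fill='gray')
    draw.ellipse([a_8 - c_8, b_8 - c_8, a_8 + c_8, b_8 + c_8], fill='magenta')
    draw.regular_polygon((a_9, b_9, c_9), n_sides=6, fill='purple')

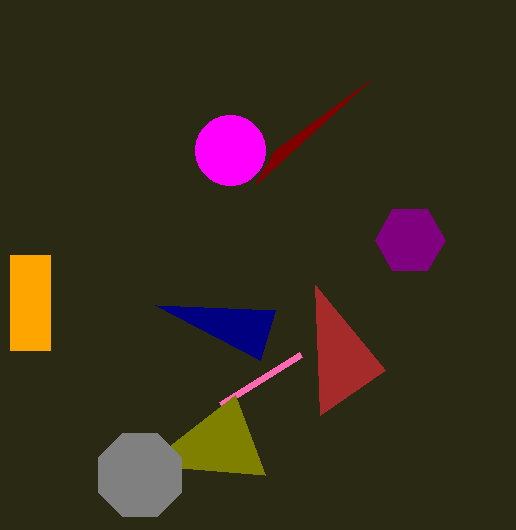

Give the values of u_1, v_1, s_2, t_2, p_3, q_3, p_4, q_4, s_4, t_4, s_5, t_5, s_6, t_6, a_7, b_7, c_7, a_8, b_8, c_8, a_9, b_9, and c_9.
u_1 = 275, v_1 = 150, s_2 = 315, t_2 = 285, p_3 = 260, q_3 = 360, p_4 = 10, q_4 = 255, s_4 = 50, t_4 = 350, s_5 = 220, t_5 = 405, s_6 = 235, t_6 = 395, a_7 = 140, b_7 = 475, c_7 = 45, a_8 = 230, b_8 = 150, c_8 = 35, a_9 = 410, b_9 = 240, c_9 = 35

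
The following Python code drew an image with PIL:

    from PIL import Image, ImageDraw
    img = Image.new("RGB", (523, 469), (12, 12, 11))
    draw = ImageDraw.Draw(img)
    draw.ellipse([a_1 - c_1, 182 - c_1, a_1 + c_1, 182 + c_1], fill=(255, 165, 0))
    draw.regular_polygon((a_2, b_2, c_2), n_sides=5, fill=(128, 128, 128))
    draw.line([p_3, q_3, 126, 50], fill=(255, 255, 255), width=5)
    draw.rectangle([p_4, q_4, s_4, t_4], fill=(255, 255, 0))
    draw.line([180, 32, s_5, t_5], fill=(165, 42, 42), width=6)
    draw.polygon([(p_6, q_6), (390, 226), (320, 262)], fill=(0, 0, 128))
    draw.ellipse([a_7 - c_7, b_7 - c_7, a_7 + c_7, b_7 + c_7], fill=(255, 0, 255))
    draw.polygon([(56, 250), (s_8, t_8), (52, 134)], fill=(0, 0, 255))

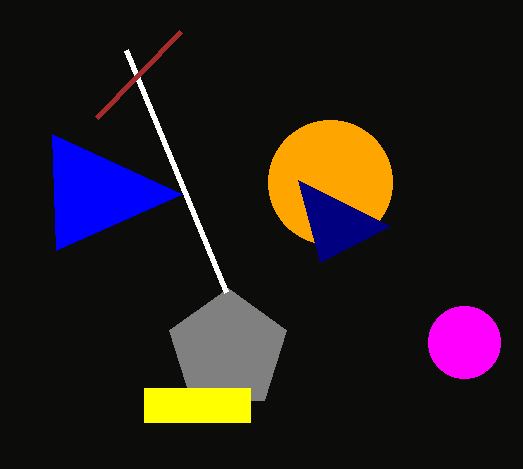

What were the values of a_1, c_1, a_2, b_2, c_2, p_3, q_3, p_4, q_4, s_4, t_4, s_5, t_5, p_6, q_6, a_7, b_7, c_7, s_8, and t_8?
a_1 = 330, c_1 = 62, a_2 = 228, b_2 = 350, c_2 = 62, p_3 = 226, q_3 = 292, p_4 = 144, q_4 = 388, s_4 = 250, t_4 = 422, s_5 = 96, t_5 = 118, p_6 = 298, q_6 = 180, a_7 = 464, b_7 = 342, c_7 = 36, s_8 = 182, t_8 = 194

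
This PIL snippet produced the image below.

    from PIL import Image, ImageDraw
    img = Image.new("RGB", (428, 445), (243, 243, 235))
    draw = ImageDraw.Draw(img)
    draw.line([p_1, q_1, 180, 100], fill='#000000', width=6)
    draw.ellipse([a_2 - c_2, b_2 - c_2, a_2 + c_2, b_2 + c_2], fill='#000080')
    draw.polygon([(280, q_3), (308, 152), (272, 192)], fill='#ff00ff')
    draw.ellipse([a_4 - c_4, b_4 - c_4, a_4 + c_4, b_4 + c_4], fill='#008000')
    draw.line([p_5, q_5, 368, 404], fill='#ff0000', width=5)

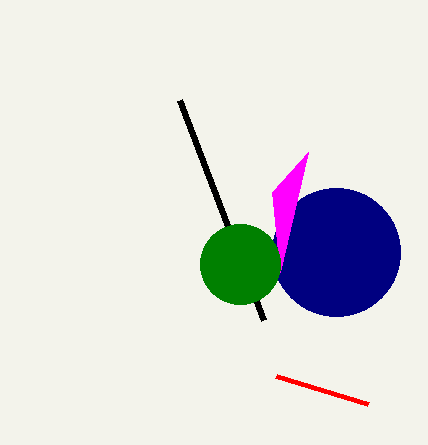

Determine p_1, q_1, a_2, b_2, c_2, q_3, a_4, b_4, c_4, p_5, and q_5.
p_1 = 264; q_1 = 320; a_2 = 336; b_2 = 252; c_2 = 64; q_3 = 272; a_4 = 240; b_4 = 264; c_4 = 40; p_5 = 276; q_5 = 376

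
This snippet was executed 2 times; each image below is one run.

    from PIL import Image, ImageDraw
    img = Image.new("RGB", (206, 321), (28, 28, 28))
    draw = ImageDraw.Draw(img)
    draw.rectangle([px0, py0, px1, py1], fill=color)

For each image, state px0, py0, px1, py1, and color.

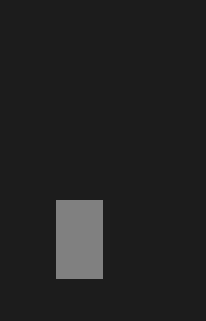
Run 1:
px0 = 56; py0 = 200; px1 = 102; py1 = 278; color = 'gray'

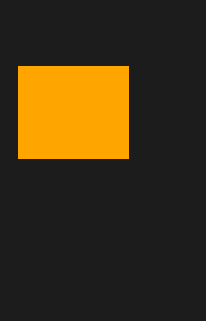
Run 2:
px0 = 18, py0 = 66, px1 = 128, py1 = 158, color = 'orange'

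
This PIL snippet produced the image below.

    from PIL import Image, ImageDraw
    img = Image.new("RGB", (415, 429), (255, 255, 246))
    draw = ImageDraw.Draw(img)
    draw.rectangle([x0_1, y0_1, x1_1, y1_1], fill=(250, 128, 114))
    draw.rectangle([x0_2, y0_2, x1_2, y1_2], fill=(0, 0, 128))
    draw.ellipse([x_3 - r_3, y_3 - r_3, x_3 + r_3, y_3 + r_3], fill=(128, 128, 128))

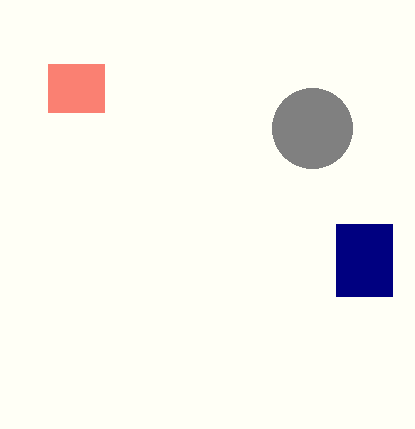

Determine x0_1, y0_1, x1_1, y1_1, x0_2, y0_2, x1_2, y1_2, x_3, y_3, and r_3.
x0_1 = 48
y0_1 = 64
x1_1 = 104
y1_1 = 112
x0_2 = 336
y0_2 = 224
x1_2 = 392
y1_2 = 296
x_3 = 312
y_3 = 128
r_3 = 40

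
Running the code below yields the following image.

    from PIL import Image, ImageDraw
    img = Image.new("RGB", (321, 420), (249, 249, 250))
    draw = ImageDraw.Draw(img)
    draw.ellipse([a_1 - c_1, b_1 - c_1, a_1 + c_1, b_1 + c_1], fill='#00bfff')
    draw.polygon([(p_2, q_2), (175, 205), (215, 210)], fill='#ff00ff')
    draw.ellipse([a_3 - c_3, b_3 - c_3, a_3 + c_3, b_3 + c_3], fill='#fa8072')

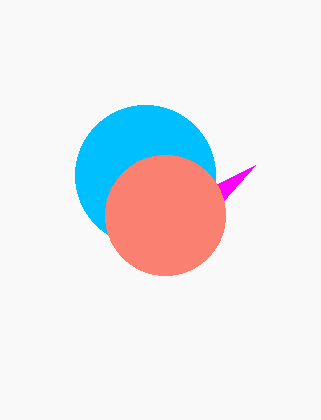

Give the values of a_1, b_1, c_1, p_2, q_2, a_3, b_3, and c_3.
a_1 = 145, b_1 = 175, c_1 = 70, p_2 = 255, q_2 = 165, a_3 = 165, b_3 = 215, c_3 = 60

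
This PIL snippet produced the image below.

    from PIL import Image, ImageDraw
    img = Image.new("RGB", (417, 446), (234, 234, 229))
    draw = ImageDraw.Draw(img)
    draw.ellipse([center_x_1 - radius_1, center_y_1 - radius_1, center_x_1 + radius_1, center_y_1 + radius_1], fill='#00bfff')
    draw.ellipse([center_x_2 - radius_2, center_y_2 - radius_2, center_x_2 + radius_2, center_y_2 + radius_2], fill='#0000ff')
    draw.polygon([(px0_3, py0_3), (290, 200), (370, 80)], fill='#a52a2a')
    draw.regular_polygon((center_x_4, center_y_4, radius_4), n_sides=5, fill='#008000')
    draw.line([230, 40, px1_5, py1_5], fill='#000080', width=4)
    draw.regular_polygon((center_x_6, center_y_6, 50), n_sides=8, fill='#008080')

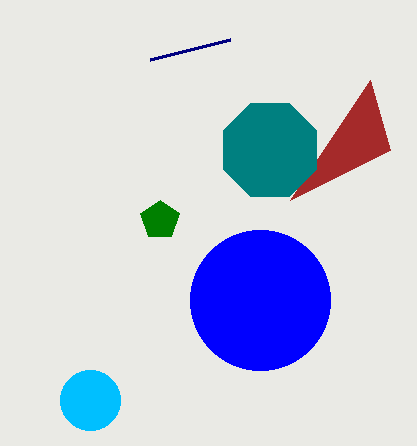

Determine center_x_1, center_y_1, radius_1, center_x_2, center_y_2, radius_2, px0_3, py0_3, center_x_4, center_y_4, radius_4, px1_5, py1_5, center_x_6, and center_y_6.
center_x_1 = 90, center_y_1 = 400, radius_1 = 30, center_x_2 = 260, center_y_2 = 300, radius_2 = 70, px0_3 = 390, py0_3 = 150, center_x_4 = 160, center_y_4 = 220, radius_4 = 20, px1_5 = 150, py1_5 = 60, center_x_6 = 270, center_y_6 = 150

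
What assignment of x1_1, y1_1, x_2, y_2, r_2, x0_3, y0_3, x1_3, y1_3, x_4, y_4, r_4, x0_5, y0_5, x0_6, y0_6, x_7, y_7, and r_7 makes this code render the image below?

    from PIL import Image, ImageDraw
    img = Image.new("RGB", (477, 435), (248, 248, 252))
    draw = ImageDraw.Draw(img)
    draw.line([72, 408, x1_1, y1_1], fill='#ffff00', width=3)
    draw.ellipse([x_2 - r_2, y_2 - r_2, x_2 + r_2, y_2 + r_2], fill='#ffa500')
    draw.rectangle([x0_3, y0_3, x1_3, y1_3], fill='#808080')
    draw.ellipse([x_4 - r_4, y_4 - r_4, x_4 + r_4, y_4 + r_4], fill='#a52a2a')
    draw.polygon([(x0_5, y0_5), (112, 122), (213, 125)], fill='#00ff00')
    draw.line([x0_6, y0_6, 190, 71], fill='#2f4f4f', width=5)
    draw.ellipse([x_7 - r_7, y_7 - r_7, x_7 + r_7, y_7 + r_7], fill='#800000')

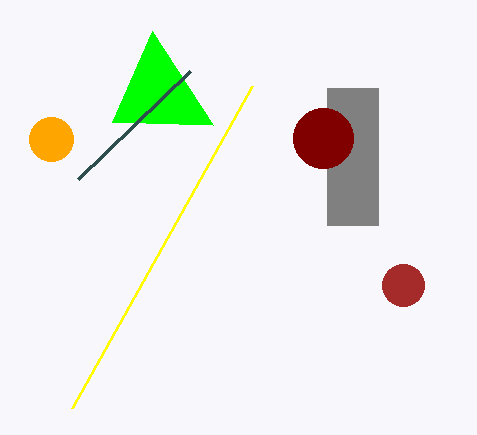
x1_1 = 252
y1_1 = 86
x_2 = 51
y_2 = 139
r_2 = 22
x0_3 = 327
y0_3 = 88
x1_3 = 378
y1_3 = 225
x_4 = 403
y_4 = 285
r_4 = 21
x0_5 = 152
y0_5 = 31
x0_6 = 78
y0_6 = 179
x_7 = 323
y_7 = 138
r_7 = 30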